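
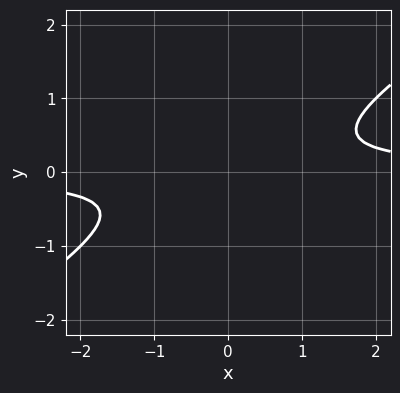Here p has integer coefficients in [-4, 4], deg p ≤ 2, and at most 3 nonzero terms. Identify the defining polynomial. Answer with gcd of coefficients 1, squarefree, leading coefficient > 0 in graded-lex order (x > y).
2*x*y - 3*y^2 - 1

(a) deg p = 2.
(b) Reading off the gridlines: it misses every integer gridline on the x-axis; it misses every integer gridline on the y-axis.
(c) Solving for integer coefficients yields p as stated.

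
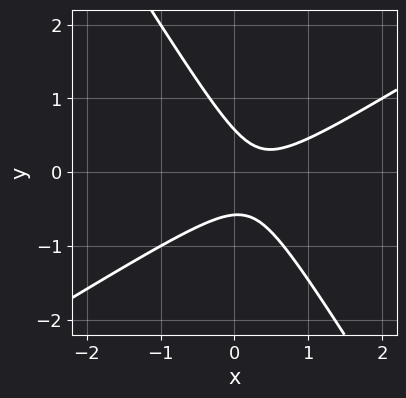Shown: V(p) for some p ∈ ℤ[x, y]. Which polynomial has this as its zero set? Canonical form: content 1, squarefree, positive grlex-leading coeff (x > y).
(a) Degree: no degree-1 curve has this shape, so deg p = 2.
(b) From the axis intercepts and sections: the curve avoids every integer x-axis point in the box.
(c) The integer polynomial consistent with all of this is the stated p.

3*x^2 - 3*x*y - 3*y^2 - 2*x + 1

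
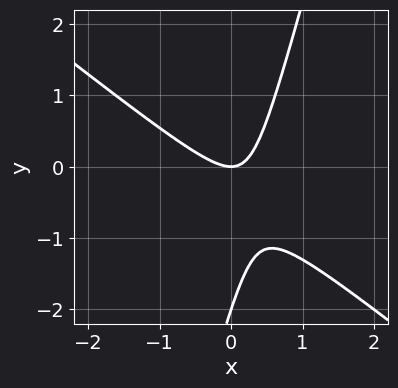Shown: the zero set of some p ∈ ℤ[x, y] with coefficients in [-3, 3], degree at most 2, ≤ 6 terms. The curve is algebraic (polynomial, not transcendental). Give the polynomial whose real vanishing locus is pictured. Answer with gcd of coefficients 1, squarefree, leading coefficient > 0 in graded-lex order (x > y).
1. The degree is 2 — the shape is more complex than any degree-1 curve.
2. Checking where it meets the axes: the y-axis gridline crossings are at y ∈ {-2, 0}; it meets the x-axis at x = 0 (among the integer gridlines).
3. Putting this together gives p.

3*x^2 + 3*x*y - y^2 - 2*y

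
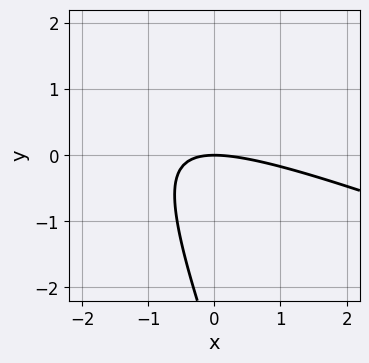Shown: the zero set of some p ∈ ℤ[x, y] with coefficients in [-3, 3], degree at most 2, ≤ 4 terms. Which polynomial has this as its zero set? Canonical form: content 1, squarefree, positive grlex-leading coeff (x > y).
x^2 + 3*x*y + y^2 + 3*y

1. The degree is 2 — the shape is more complex than any degree-1 curve.
2. Against the integer gridlines: it meets the x-axis at x = 0 (among the integer gridlines); one y-axis crossing is at y = 0.
3. Assembling these constraints gives the stated polynomial.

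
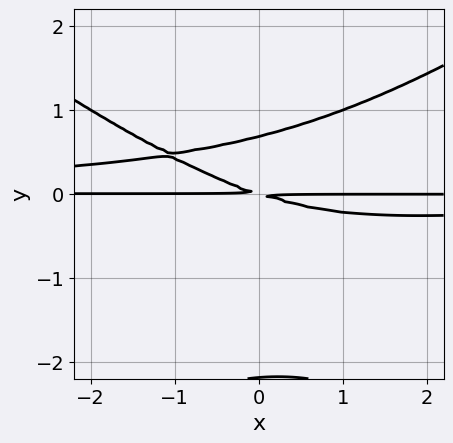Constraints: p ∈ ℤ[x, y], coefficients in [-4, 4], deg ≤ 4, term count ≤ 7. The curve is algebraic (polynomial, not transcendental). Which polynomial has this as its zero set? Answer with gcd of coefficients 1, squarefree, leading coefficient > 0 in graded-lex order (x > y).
x^2*y^2 - 2*y^4 - 3*y^3 + x*y + 3*y^2

(a) Degree: a generic line meets the curve in up to 4 points, so deg p = 4.
(b) Checking where it meets the axes: every point of the x-axis in the box is on the curve.
(c) Putting this together gives p.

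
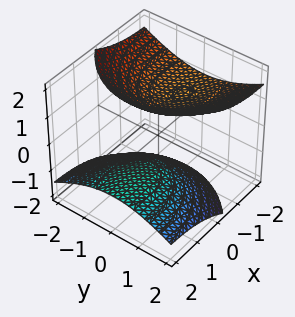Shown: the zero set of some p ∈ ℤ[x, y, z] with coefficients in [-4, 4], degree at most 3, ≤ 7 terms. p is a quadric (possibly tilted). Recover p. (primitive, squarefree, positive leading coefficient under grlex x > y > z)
x^2 + 3*x*z + 2*y^2 - 3*z^2 + 3

First, the picture has 2 separate pieces. They look like related sheets of one shape, so recover p as a whole.
Next, degree: the shape is more complex than any degree-1 surface, so deg p = 2.
Then, checking where it meets the axes: the surface avoids every integer y-axis point in the box; no x-intercept at any integer in the box; the z-axis gridline crossings are at z ∈ {-1, 1}.
Finally, the integer polynomial consistent with all of this is the stated p.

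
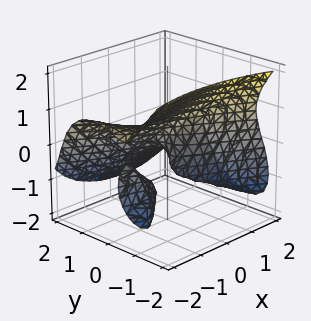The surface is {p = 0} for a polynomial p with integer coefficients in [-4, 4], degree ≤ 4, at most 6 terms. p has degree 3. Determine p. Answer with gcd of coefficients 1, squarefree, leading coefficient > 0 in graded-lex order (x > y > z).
x^2*y - 2*y^3 - 2*z^3 - 3*y*z - x

(a) I count 2 distinct pieces. They look like related sheets of one shape, so recover p as a whole.
(b) Degree: no degree-2 surface has this shape, so deg p = 3.
(c) Observable constraints: it crosses the z-axis at the gridline z = 0; it crosses the y-axis at the gridline y = 0.
(d) Assembling these constraints gives the stated polynomial.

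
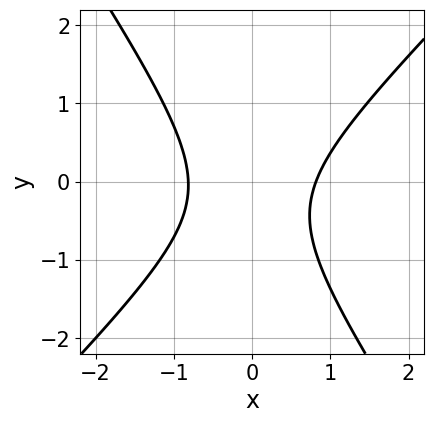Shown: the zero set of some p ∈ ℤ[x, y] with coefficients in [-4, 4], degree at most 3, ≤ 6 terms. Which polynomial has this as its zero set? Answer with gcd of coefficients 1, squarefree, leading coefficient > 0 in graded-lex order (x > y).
1. deg p = 2. A generic line meets the curve in up to 2 points.
2. Checking where it meets the axes: it misses every integer gridline on the y-axis.
3. The integer polynomial consistent with all of this is the stated p.

3*x^2 - x*y - 2*y^2 - y - 2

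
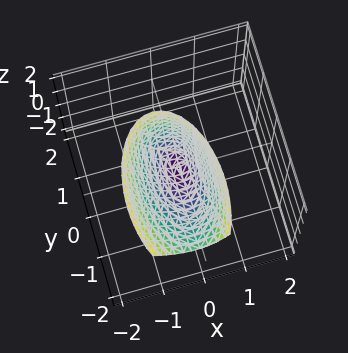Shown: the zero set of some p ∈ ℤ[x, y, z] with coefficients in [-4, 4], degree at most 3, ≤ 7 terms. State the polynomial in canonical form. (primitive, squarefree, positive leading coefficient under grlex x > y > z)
3*x^2 + x*z + y^2 + y*z - z

(a) The degree is 2 — a generic line meets the surface in up to 2 points.
(b) Observable constraints: one y-axis crossing is at y = 0; it meets the x-axis at x = 0 (among the integer gridlines).
(c) The integer polynomial consistent with all of this is the stated p.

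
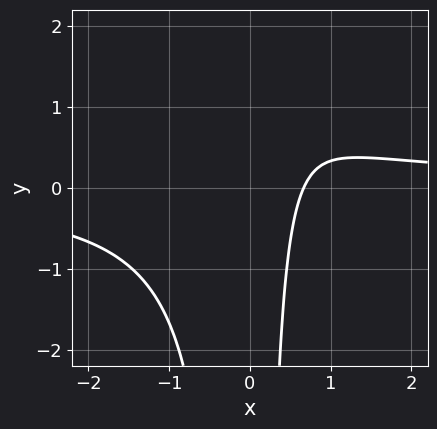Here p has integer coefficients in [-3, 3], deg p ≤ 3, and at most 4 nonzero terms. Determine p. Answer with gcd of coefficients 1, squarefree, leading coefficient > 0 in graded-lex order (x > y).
3*x^2*y - 3*x + 2

Degree: no degree-2 curve has this shape, so deg p = 3.
Reading off the gridlines: it misses every integer gridline on the y-axis.
Assembling these constraints gives the stated polynomial.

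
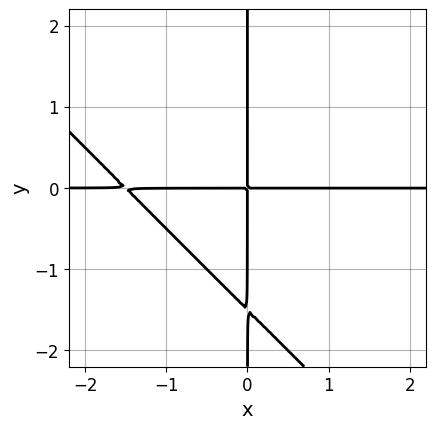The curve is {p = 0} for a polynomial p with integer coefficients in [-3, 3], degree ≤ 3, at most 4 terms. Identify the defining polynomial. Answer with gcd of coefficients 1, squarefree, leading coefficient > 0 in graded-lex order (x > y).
2*x^2*y + 2*x*y^2 + 3*x*y

(a) deg p = 3. The shape is more complex than any degree-2 curve.
(b) Against the integer gridlines: every point of the y-axis in the box is on the curve; every point of the x-axis in the box is on the curve.
(c) Assembling these constraints gives the stated polynomial.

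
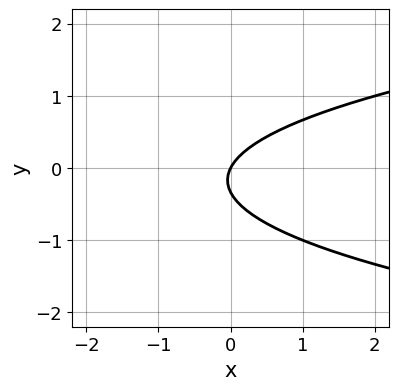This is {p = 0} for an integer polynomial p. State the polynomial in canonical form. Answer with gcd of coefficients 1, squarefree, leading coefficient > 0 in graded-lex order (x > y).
1. Degree: no degree-1 curve has this shape, so deg p = 2.
2. Reading off the gridlines: one x-axis crossing is at x = 0; it crosses the y-axis at the gridline y = 0.
3. Assembling these constraints gives the stated polynomial.

3*y^2 - 2*x + y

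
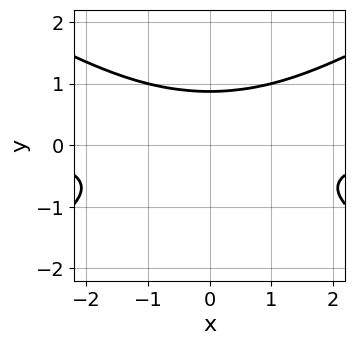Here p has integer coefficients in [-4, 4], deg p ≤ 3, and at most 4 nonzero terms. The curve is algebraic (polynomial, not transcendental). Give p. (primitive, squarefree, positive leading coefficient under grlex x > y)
x^2*y - 3*y^3 + 2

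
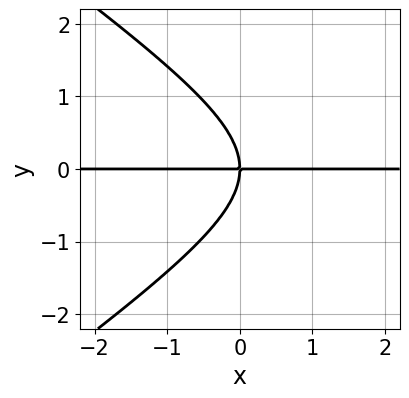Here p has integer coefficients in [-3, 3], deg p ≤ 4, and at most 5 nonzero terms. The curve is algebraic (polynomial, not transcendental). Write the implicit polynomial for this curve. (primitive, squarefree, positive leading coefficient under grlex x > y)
1. The degree is 3 — no degree-2 curve has this shape.
2. Checking where it meets the axes: the visible x-axis segment lies entirely on the curve; it meets the y-axis at y = 0 (among the integer gridlines).
3. Matching integer coefficients to the picture gives p.

x^2*y - 2*y^3 - 3*x*y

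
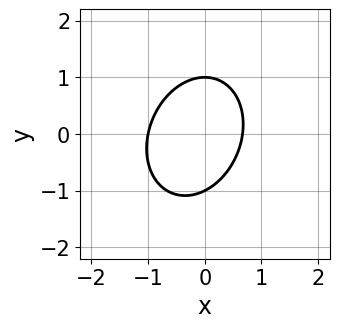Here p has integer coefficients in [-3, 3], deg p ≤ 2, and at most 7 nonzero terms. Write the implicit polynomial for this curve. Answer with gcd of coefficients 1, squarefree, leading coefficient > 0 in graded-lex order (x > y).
1. deg p = 2. A generic line meets the curve in up to 2 points.
2. From the visible intercepts: the y-axis gridline crossings are at y ∈ {-1, 1}; one x-axis crossing is at x = -1.
3. Matching integer coefficients to the picture gives p.

3*x^2 - x*y + 2*y^2 + x - 2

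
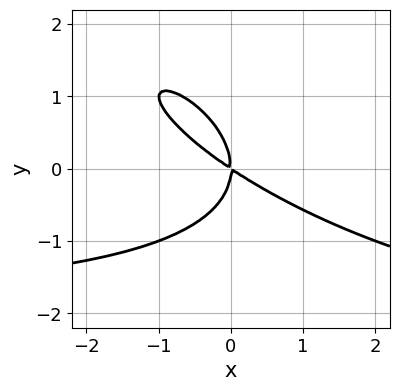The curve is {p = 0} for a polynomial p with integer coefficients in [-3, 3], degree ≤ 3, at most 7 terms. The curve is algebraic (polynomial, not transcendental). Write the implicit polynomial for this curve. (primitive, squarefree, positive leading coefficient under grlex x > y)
(a) Degree: a generic line meets the curve in up to 3 points, so deg p = 3.
(b) Checking where it meets the axes: one x-axis crossing is at x = 0; it meets the y-axis at y = 0 (among the integer gridlines).
(c) Solving for integer coefficients yields p as stated.

x^2*y + 2*x*y^2 + 2*y^3 + 2*x^2 + 3*x*y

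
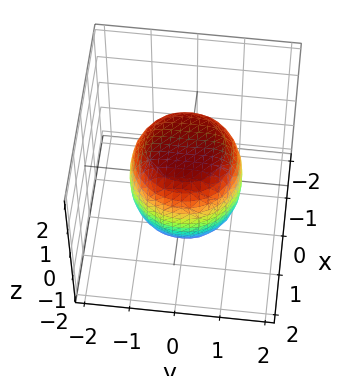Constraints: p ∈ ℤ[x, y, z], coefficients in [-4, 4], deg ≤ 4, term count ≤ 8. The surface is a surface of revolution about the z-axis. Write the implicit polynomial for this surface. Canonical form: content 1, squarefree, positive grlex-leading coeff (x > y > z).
1. Degree: the shape is more complex than any degree-3 surface, so deg p = 4.
2. By symmetry, the surface is invariant under rotation about z: p = q(x² + y², z).
3. From the visible intercepts: a circular section at z = 0 has radius between 1 and 2.
4. Solving for integer coefficients yields p as stated.

2*x^4 + 4*x^2*y^2 + 2*y^4 - x^2 - y^2 + 2*z^2 - 3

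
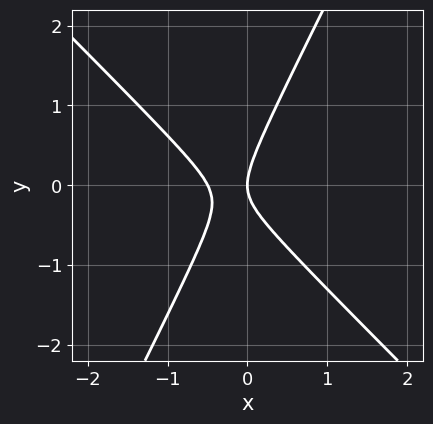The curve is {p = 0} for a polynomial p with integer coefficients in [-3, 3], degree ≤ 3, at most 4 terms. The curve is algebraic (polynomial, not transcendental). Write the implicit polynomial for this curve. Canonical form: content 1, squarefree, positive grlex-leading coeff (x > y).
1. Degree: a generic line meets the curve in up to 2 points, so deg p = 2.
2. Against the integer gridlines: it meets the x-axis at x = 0 (among the integer gridlines); one y-axis crossing is at y = 0.
3. Solving for integer coefficients yields p as stated.

2*x^2 + x*y - y^2 + x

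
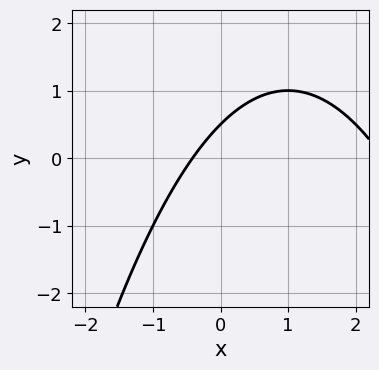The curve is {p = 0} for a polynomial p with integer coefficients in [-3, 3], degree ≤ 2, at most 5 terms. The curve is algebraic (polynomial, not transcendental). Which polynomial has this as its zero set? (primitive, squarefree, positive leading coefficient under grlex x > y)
First, degree: no degree-1 curve has this shape, so deg p = 2.
Finally, putting this together gives p.

x^2 - 2*x + 2*y - 1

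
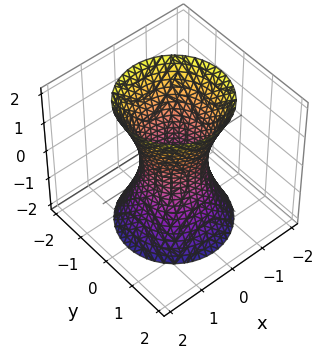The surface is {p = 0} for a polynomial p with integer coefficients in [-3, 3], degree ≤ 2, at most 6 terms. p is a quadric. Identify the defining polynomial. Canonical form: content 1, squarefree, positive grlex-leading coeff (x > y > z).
3*x^2 + 3*y^2 - z^2 - 2

First, deg p = 2.
Then, by symmetry, every cross-section ⟂ z is a circle, so x, y appear only via x² + y²; mirror symmetry z ↦ −z ⇒ only even powers of z.
Then, from the visible intercepts: a circular section at z = 0 has radius between 0 and 1; it misses every integer gridline on the z-axis.
Finally, these observations pin down the coefficients.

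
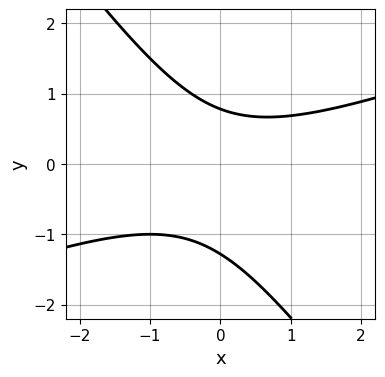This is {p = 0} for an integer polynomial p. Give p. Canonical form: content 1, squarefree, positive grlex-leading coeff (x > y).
x^2 - 2*x*y - 2*y^2 - y + 2

(a) deg p = 2. No degree-1 curve has this shape.
(b) From the axis intercepts and sections: the curve avoids every integer x-axis point in the box.
(c) These observations pin down the coefficients.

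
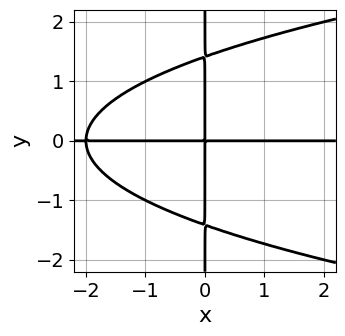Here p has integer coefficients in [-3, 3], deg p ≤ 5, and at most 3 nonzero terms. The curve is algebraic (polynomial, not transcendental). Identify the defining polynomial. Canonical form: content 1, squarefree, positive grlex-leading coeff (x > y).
1. Degree: the shape is more complex than any degree-3 curve, so deg p = 4.
2. From the visible intercepts: every point of the y-axis in the box is on the curve; the visible x-axis segment lies entirely on the curve.
3. These observations pin down the coefficients.

x*y^3 - x^2*y - 2*x*y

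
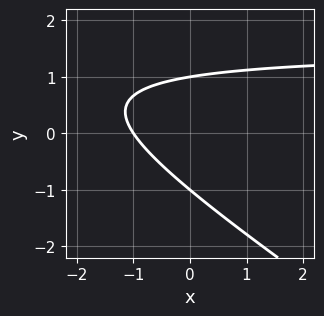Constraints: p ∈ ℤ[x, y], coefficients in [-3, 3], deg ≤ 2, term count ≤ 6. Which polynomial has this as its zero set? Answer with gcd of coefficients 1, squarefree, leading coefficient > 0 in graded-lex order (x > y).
1. deg p = 2. The shape is more complex than any degree-1 curve.
2. Checking where it meets the axes: one x-axis crossing is at x = -1; the y-axis gridline crossings are at y ∈ {-1, 1}.
3. Assembling these constraints gives the stated polynomial.

2*x*y + 3*y^2 - 3*x - 3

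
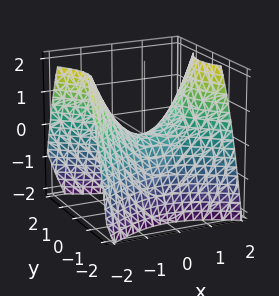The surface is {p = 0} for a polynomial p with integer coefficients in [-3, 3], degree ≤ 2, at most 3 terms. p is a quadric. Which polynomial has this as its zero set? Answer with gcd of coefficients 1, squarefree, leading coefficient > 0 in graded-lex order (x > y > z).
deg p = 2. A hyperbolic paraboloid; a quadric.
Symmetries: it's symmetric under x → −x, forcing even powers of x; it's symmetric under y → −y, forcing even powers of y.
Checking where it meets the axes: one y-axis crossing is at y = 0; it crosses the x-axis at the gridline x = 0; it meets the z-axis at z = 0 (among the integer gridlines).
Together with the visible shape, these determine p as stated.

2*x^2 - 3*y^2 - 3*z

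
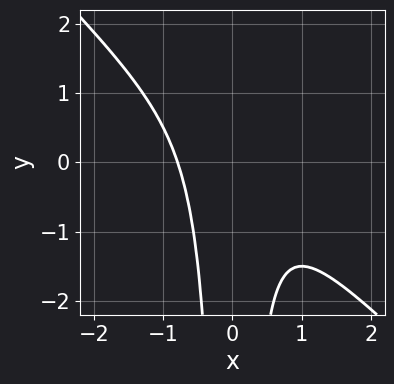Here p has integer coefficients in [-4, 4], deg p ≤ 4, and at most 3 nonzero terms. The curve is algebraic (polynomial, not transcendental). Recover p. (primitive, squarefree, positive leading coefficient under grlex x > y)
1. Degree: the shape is more complex than any degree-2 curve, so deg p = 3.
2. Observable constraints: the curve avoids every integer y-axis point in the box.
3. Solving for integer coefficients yields p as stated.

2*x^3 + 2*x^2*y + 1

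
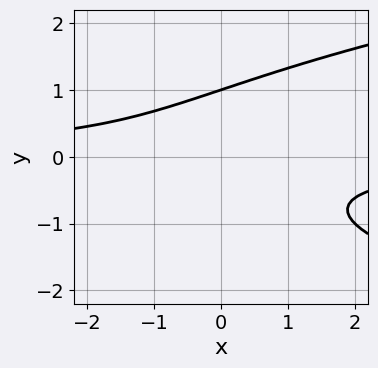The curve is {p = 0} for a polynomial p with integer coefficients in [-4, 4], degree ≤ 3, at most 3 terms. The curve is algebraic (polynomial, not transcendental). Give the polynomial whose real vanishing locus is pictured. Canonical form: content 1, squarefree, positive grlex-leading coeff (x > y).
y^3 - x*y - 1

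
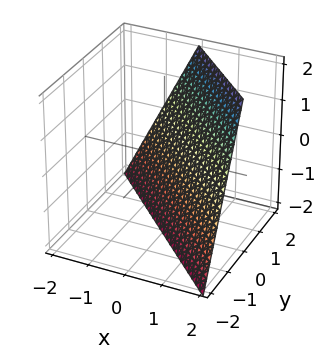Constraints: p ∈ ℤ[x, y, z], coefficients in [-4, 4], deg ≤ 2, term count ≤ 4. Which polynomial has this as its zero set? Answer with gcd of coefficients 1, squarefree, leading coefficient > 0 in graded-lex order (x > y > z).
(a) The degree is 1 — the surface is flat (a plane).
(b) Observable constraints: it crosses the y-axis at the gridline y = 1; one z-axis crossing is at z = -2.
(c) Matching integer coefficients to the picture gives p. Check: (1, 0, 0) on the x-axis lies on the surface, and p(1, 0, 0) = 0. ✓

2*x + 2*y - z - 2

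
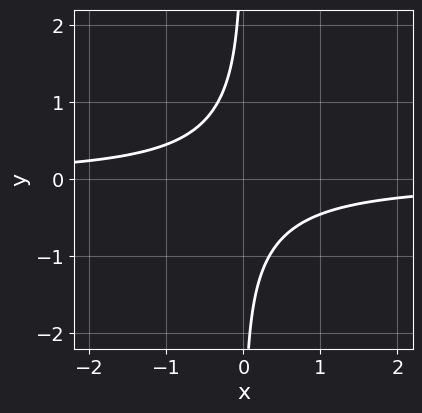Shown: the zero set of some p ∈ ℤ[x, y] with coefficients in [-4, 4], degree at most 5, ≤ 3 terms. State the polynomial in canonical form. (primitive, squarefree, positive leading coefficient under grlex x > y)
(a) Degree: no degree-3 curve has this shape, so deg p = 4.
(b) Reading off the gridlines: no x-intercept at any integer in the box; the curve avoids every integer y-axis point in the box.
(c) Assembling these constraints gives the stated polynomial.

x*y^3 + 2*x*y + 1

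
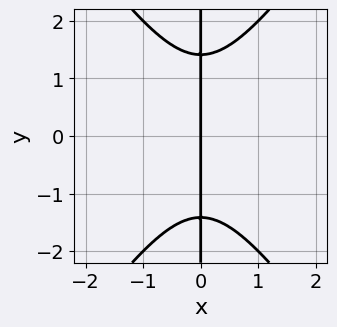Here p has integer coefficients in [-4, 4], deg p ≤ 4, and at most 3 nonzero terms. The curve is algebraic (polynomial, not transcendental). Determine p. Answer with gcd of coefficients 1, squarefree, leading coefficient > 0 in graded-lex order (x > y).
First, deg p = 3.
Then, symmetries: the y ↦ −y reflection is a symmetry, so y appears only in even powers.
Then, checking where it meets the axes: the visible y-axis segment lies entirely on the curve; one x-axis crossing is at x = 0.
Finally, fitting integer coefficients to these (and the overall shape) gives p.

2*x^3 - x*y^2 + 2*x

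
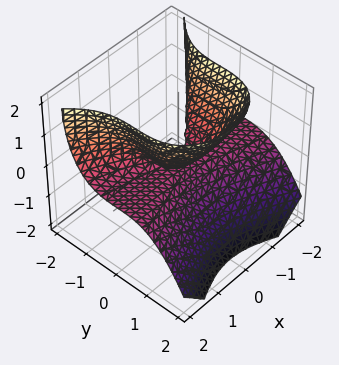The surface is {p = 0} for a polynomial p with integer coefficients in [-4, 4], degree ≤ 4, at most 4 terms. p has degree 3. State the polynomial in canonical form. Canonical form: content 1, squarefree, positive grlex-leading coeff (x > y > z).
(a) deg p = 3.
(b) Reading off the gridlines: every point of the x-axis in the box is on the surface; it meets the y-axis at y = 0 (among the integer gridlines); it crosses the z-axis at the gridline z = 0.
(c) Solving for integer coefficients yields p as stated.

x^2*z + y^3 - z^2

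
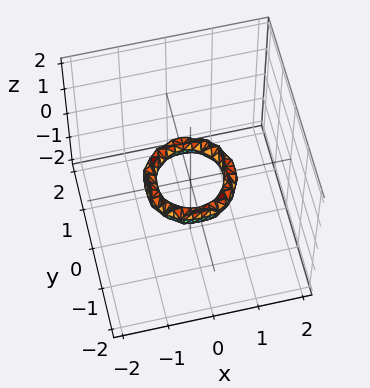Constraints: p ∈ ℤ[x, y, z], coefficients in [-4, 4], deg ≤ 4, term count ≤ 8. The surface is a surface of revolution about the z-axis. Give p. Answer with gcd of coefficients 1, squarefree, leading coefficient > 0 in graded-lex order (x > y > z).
The degree is 4 — a generic line meets the surface in up to 4 points.
Symmetry: the surface is invariant under rotation about z: p = q(x² + y², z).
Checking where it meets the axes: the y-axis gridline crossings are at y ∈ {-1, 1}; the surface avoids every integer z-axis point in the box.
These observations pin down the coefficients. Check: (-1, 0, 0) on the x-axis lies on the surface, and p(-1, 0, 0) = 0. ✓

2*x^4 + 4*x^2*y^2 + 2*y^4 - 3*x^2 - 3*y^2 + 2*z^2 + 1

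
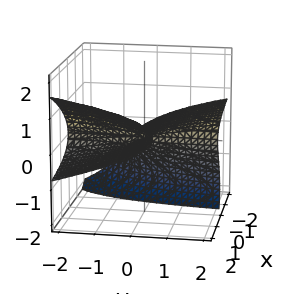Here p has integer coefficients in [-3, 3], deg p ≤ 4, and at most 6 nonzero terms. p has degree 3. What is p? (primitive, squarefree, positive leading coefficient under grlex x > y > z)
(a) The picture has 2 separate pieces. They look like related sheets of one shape, so recover p as a whole.
(b) Degree: a generic line meets the surface in up to 3 points, so deg p = 3.
(c) Checking where it meets the axes: the visible x-axis segment lies entirely on the surface; every point of the y-axis in the box is on the surface.
(d) The integer polynomial consistent with all of this is the stated p.

z^3 + x*y - 2*x*z + 3*z^2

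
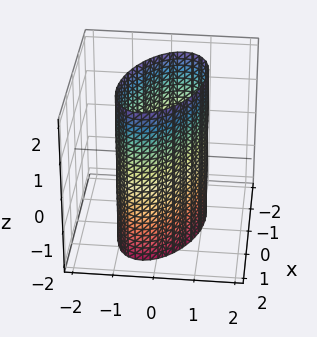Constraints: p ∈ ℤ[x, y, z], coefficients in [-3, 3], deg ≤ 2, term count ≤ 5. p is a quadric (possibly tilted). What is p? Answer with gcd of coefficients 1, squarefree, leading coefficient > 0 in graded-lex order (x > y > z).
x^2 + x*y + 2*y^2 - 2

1. The degree is 2 — a generic line meets the surface in up to 2 points.
2. From the axis intercepts and sections: it misses every integer gridline on the z-axis; the y-axis gridline crossings are at y ∈ {-1, 1}.
3. Putting this together gives p.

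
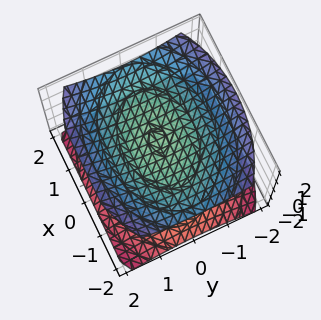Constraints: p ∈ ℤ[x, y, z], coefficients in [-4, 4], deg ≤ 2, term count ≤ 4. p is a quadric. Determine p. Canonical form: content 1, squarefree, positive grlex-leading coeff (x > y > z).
x^2 + 2*y^2 - 3*z^2 + 3

1. The picture has 2 separate pieces. Treating them together as one polynomial.
2. Degree: two sheets facing apart; a quadric, so deg p = 2.
3. Symmetries: the y ↦ −y reflection is a symmetry, so y appears only in even powers; mirror symmetry z ↦ −z ⇒ only even powers of z; mirror symmetry x ↦ −x ⇒ only even powers of x.
4. From the visible intercepts: no x-intercept at any integer in the box; the z-axis gridline crossings are at z ∈ {-1, 1}; it misses every integer gridline on the y-axis.
5. Assembling these constraints gives the stated polynomial.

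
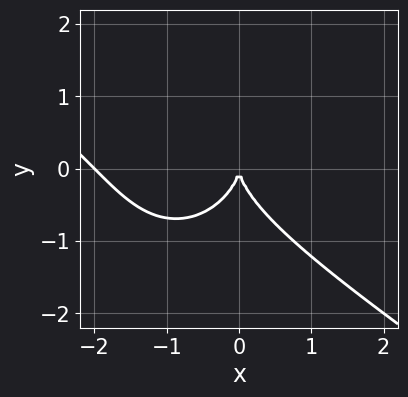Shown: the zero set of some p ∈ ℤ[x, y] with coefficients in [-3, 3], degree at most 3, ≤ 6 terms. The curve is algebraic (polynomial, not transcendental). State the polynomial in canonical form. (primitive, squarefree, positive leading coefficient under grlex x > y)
(a) Degree: the shape is more complex than any degree-2 curve, so deg p = 3.
(b) From the axis intercepts and sections: among the integer gridlines, it crosses the x-axis at x ∈ {-2, 0}; it meets the y-axis at y = 0 (among the integer gridlines).
(c) Assembling these constraints gives the stated polynomial.

x^3 + x^2*y + y^3 + 2*x^2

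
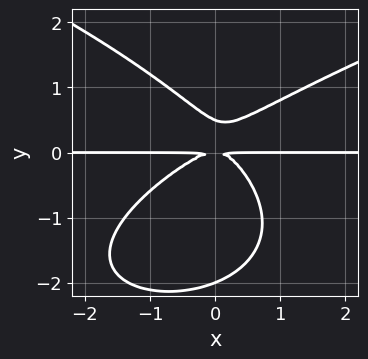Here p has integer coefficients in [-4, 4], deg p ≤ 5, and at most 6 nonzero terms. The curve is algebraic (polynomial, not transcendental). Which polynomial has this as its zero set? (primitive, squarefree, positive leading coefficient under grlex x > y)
2*y^4 - 3*x^2*y + 2*x*y^2 + 3*y^3 - 2*y^2

First, degree: a generic line meets the curve in up to 4 points, so deg p = 4.
Next, from the visible intercepts: one y-axis crossing is at y = -2; every point of the x-axis in the box is on the curve.
Finally, fitting integer coefficients to these (and the overall shape) gives p.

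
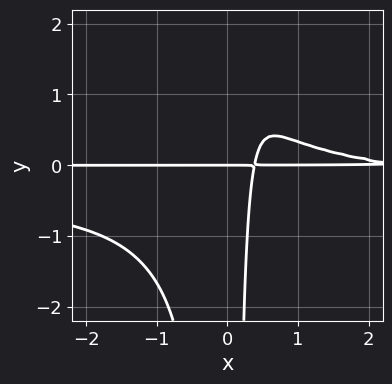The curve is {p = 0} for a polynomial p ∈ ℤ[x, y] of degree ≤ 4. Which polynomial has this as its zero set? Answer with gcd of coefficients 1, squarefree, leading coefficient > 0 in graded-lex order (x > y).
3*x^2*y^2 + x^2*y - 3*x*y + y

1. deg p = 4. The shape is more complex than any degree-3 curve.
2. Checking where it meets the axes: it meets the y-axis at y = 0 (among the integer gridlines); every point of the x-axis in the box is on the curve.
3. Putting this together gives p.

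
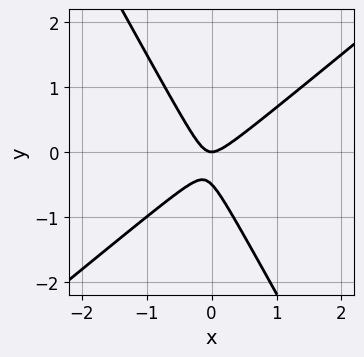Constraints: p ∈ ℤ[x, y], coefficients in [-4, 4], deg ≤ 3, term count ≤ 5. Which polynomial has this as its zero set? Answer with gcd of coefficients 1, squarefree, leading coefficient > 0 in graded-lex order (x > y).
(a) deg p = 2. A generic line meets the curve in up to 2 points.
(b) Against the integer gridlines: one y-axis crossing is at y = 0; one x-axis crossing is at x = 0.
(c) Matching integer coefficients to the picture gives p.

3*x^2 - 2*x*y - 2*y^2 - y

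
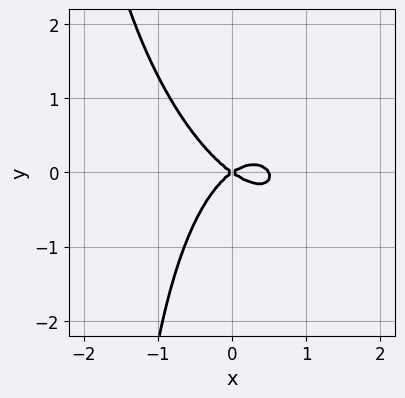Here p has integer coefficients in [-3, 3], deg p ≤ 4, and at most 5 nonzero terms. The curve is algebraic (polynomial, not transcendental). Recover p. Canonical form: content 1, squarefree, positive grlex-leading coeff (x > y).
2*x^3 + x^2*y + x*y^2 - x^2 + 2*y^2

1. deg p = 3.
2. Observable constraints: it crosses the x-axis at the gridline x = 0; one y-axis crossing is at y = 0.
3. These observations pin down the coefficients.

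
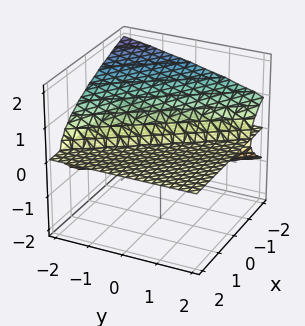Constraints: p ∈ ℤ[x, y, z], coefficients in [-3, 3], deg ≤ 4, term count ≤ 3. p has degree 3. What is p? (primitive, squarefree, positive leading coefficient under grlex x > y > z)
3*z^3 + 3*x*z + 2*y*z

1. I count 2 distinct pieces. Treating them together as one polynomial.
2. Degree: no degree-2 surface has this shape, so deg p = 3.
3. From the axis intercepts and sections: one z-axis crossing is at z = 0; every point of the x-axis in the box is on the surface.
4. The integer polynomial consistent with all of this is the stated p. Check: (0, -2, 0) on the y-axis lies on the surface, and p(0, -2, 0) = 0. ✓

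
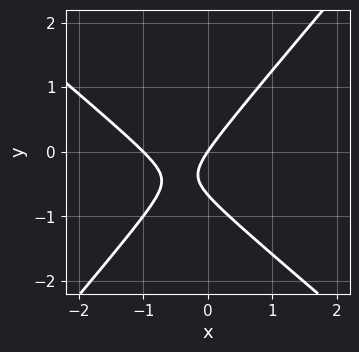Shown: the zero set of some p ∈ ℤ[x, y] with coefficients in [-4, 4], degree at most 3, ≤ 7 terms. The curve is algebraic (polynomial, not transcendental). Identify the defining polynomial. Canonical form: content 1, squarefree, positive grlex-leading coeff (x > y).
3*x^2 + x*y - 3*y^2 + 3*x - 2*y

deg p = 2. No degree-1 curve has this shape.
From the visible intercepts: it meets the y-axis at y = 0 (among the integer gridlines); the x-axis gridline crossings are at x ∈ {-1, 0}.
Assembling these constraints gives the stated polynomial.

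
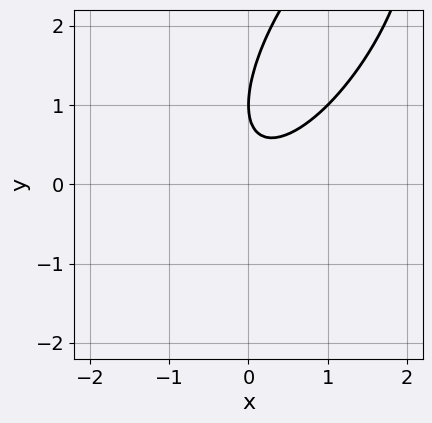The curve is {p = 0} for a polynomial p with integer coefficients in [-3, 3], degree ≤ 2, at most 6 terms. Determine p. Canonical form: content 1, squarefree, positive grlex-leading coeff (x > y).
1. The degree is 2 — no degree-1 curve has this shape.
2. Observable constraints: it meets the y-axis at y = 1 (among the integer gridlines); no x-intercept at any integer in the box.
3. Fitting integer coefficients to these (and the overall shape) gives p.

2*x^2 - 2*x*y + y^2 - 2*y + 1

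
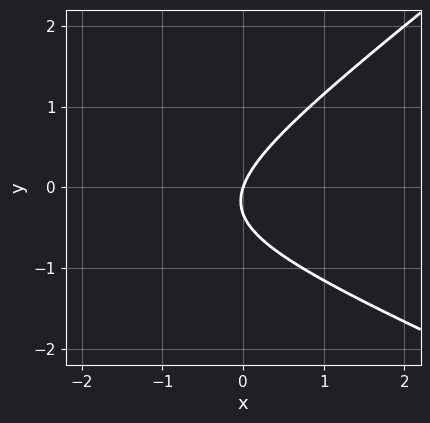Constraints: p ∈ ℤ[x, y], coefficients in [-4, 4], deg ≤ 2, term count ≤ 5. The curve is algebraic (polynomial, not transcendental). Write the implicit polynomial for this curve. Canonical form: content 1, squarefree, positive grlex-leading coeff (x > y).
x^2 + x*y - 3*y^2 + 3*x - y

First, degree: the shape is more complex than any degree-1 curve, so deg p = 2.
Next, reading off the gridlines: one x-axis crossing is at x = 0; it crosses the y-axis at the gridline y = 0.
Finally, solving for integer coefficients yields p as stated.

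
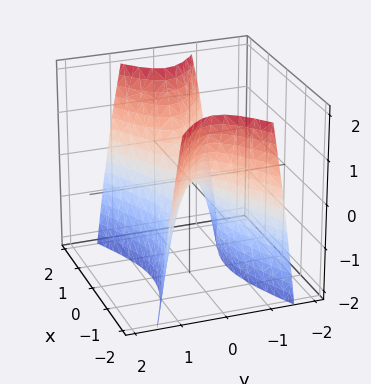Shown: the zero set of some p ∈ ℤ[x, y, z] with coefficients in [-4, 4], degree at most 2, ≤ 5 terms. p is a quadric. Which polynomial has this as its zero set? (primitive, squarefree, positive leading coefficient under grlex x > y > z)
Degree: a hyperbolic paraboloid; a quadric, so deg p = 2.
Symmetries: mirror symmetry x ↦ −x ⇒ only even powers of x; the y ↦ −y reflection is a symmetry, so y appears only in even powers.
Observable constraints: it crosses the x-axis at the gridline x = 0; it meets the z-axis at z = 0 (among the integer gridlines); it meets the y-axis at y = 0 (among the integer gridlines).
Matching integer coefficients to the picture gives p.

x^2 - 3*y^2 - z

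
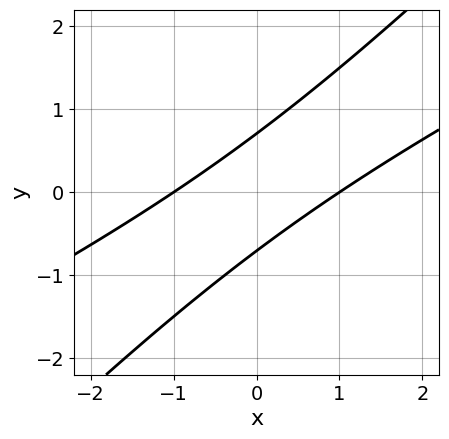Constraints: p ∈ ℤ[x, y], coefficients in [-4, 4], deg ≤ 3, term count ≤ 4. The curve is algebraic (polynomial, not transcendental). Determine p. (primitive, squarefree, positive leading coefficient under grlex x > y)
x^2 - 3*x*y + 2*y^2 - 1

(a) Degree: the shape is more complex than any degree-1 curve, so deg p = 2.
(b) Reading off the gridlines: among the integer gridlines, it crosses the x-axis at x ∈ {-1, 1}.
(c) Fitting integer coefficients to these (and the overall shape) gives p.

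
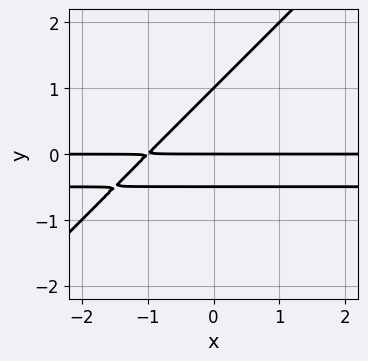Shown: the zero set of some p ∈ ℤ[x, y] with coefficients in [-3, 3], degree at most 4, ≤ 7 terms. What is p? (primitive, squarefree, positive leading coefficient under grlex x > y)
(a) Degree: no degree-2 curve has this shape, so deg p = 3.
(b) From the axis intercepts and sections: among the integer gridlines, it crosses the y-axis at y ∈ {0, 1}; every point of the x-axis in the box is on the curve.
(c) The integer polynomial consistent with all of this is the stated p.

2*x*y^2 - 2*y^3 + x*y + y^2 + y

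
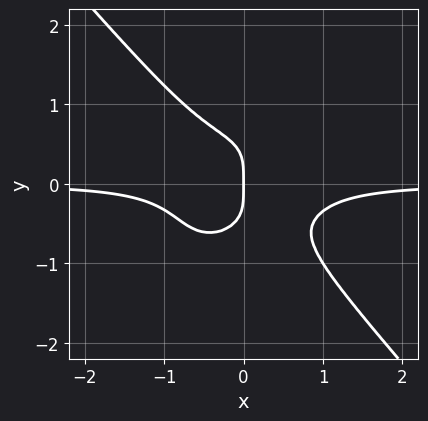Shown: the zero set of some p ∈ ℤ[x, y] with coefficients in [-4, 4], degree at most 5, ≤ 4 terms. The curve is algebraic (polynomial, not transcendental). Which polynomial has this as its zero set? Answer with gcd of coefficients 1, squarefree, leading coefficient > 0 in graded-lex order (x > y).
(a) The degree is 4 — no degree-3 curve has this shape.
(b) Checking where it meets the axes: one y-axis crossing is at y = 0; it meets the x-axis at x = 0 (among the integer gridlines).
(c) The integer polynomial consistent with all of this is the stated p.

3*x^3*y + 2*y^4 + x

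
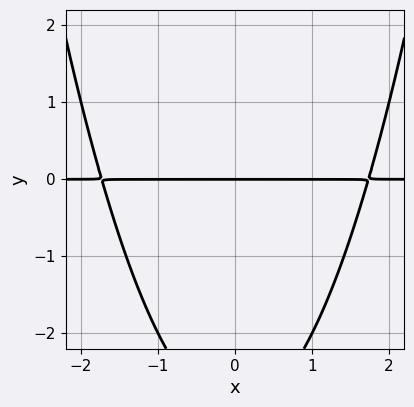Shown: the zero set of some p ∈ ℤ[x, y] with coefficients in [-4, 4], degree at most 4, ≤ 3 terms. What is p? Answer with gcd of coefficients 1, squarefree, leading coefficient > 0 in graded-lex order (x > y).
x^2*y - y^2 - 3*y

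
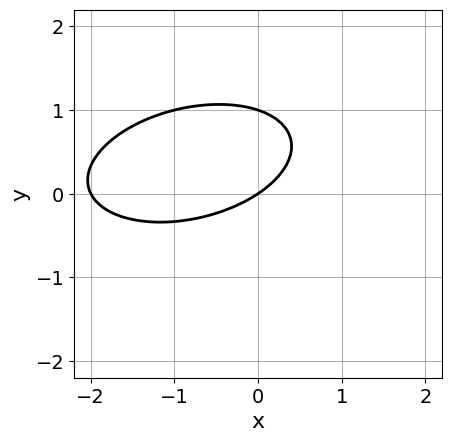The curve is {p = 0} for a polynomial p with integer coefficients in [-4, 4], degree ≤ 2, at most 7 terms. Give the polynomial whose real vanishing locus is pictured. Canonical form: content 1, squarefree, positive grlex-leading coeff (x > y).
x^2 - x*y + 3*y^2 + 2*x - 3*y

(a) Degree: a generic line meets the curve in up to 2 points, so deg p = 2.
(b) Observable constraints: the x-axis gridline crossings are at x ∈ {-2, 0}; the y-axis gridline crossings are at y ∈ {0, 1}.
(c) These observations pin down the coefficients.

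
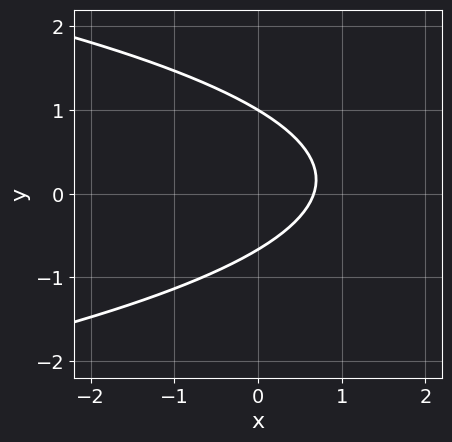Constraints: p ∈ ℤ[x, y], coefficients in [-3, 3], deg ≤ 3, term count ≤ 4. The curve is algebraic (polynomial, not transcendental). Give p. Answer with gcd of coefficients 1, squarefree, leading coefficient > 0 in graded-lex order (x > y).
1. The degree is 2 — no degree-1 curve has this shape.
2. Reading off the gridlines: one y-axis crossing is at y = 1.
3. Together with the visible shape, these determine p as stated.

3*y^2 + 3*x - y - 2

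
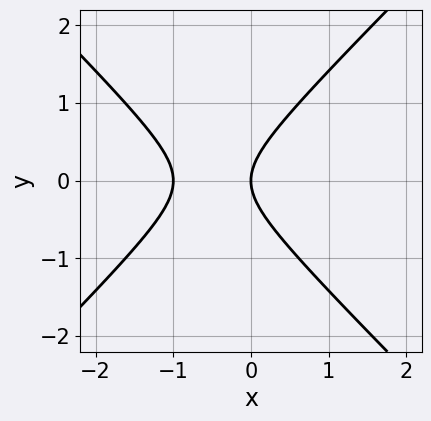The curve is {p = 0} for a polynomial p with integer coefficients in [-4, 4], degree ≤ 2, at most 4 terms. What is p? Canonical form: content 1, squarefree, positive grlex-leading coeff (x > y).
The degree is 2 — the shape is more complex than any degree-1 curve.
Symmetries: it's symmetric under y → −y, forcing even powers of y.
From the visible intercepts: one y-axis crossing is at y = 0; among the integer gridlines, it crosses the x-axis at x ∈ {-1, 0}.
The integer polynomial consistent with all of this is the stated p.

x^2 - y^2 + x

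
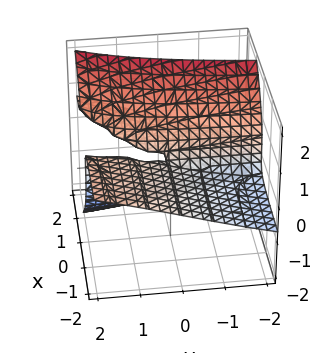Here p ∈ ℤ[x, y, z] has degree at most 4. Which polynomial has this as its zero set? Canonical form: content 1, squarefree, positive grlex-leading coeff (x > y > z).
z^3 + x*y - 3*x*z

1. The degree is 3 — a generic line meets the surface in up to 3 points.
2. Reading off the gridlines: every point of the x-axis in the box is on the surface; the visible y-axis segment lies entirely on the surface.
3. The integer polynomial consistent with all of this is the stated p.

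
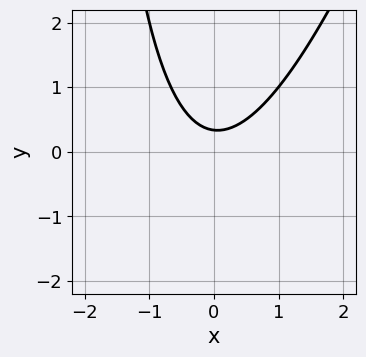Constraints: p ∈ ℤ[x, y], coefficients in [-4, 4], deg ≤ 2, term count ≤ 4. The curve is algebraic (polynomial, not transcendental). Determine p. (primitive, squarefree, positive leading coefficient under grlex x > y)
First, deg p = 2. A generic line meets the curve in up to 2 points.
Then, observable constraints: the curve avoids every integer x-axis point in the box.
Finally, putting this together gives p.

3*x^2 - x*y - 3*y + 1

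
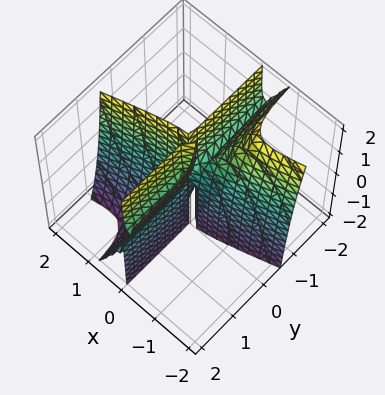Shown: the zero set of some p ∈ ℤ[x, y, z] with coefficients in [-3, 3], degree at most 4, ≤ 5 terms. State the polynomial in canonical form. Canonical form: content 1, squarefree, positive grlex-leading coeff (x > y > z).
x^3 - 3*x^2*y - x*y*z

First, the picture has 2 separate pieces. They look like related sheets of one shape, so recover p as a whole.
Then, deg p = 3. A generic line meets the surface in up to 3 points.
Then, observable constraints: the visible z-axis segment lies entirely on the surface; it meets the x-axis at x = 0 (among the integer gridlines); the visible y-axis segment lies entirely on the surface.
Finally, together with the visible shape, these determine p as stated.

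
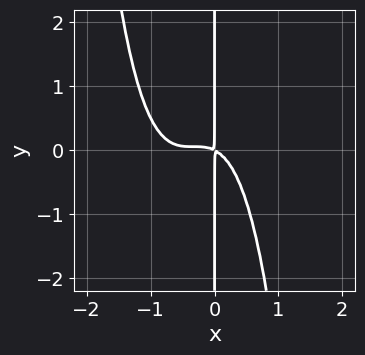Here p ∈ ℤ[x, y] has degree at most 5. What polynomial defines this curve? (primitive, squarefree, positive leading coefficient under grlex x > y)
3*x^4 + 3*x^3 + x^2 + 2*x*y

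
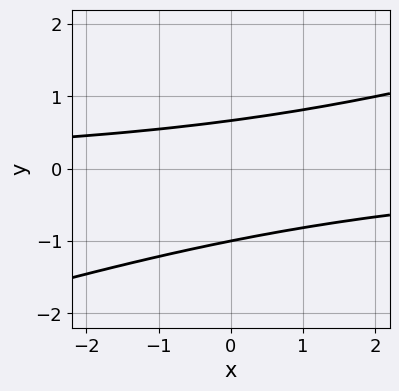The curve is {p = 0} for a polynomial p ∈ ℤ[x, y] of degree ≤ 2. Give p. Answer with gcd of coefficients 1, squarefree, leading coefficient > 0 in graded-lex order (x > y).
x*y - 3*y^2 - y + 2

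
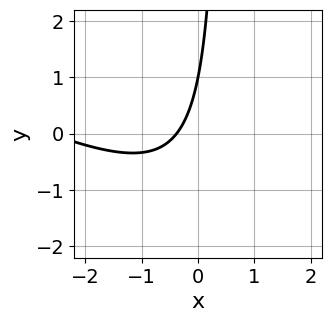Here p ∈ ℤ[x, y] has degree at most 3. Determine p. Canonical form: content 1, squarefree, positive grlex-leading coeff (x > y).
First, deg p = 2. The shape is more complex than any degree-1 curve.
Then, checking where it meets the axes: one y-axis crossing is at y = 1.
Finally, solving for integer coefficients yields p as stated.

x^2 + 2*x*y + 3*x - y + 1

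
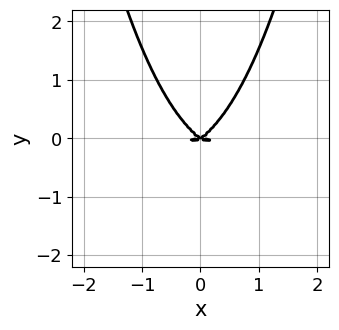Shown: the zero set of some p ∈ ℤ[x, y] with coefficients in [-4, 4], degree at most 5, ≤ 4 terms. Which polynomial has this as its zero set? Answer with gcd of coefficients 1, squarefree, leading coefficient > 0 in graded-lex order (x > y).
x^4 + 2*x^2*y^2 + x^2*y - 2*y^3

(a) Degree: no degree-3 curve has this shape, so deg p = 4.
(b) Symmetries: it's symmetric under x → −x, forcing even powers of x.
(c) Checking where it meets the axes: one y-axis crossing is at y = 0; it meets the x-axis at x = 0 (among the integer gridlines).
(d) Matching integer coefficients to the picture gives p.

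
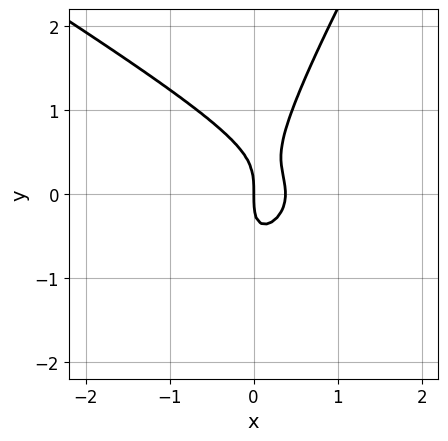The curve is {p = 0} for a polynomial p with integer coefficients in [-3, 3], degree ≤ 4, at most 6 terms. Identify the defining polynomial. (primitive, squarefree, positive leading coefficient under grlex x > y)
deg p = 3. No degree-2 curve has this shape.
Against the integer gridlines: it crosses the x-axis at the gridline x = 0; it meets the y-axis at y = 0 (among the integer gridlines).
These observations pin down the coefficients.

x^3 - 2*x*y^2 + y^3 - 3*x^2 + x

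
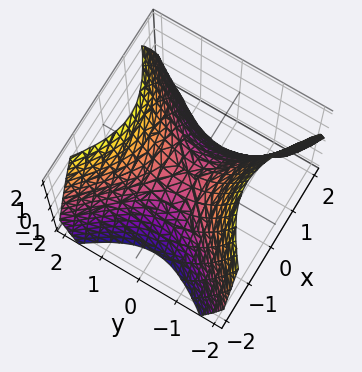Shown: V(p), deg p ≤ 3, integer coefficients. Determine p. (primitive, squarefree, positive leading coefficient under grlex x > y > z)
x^2 - y^2 + z

Degree: a hyperbolic paraboloid; a quadric, so deg p = 2.
Symmetries: mirror symmetry x ↦ −x ⇒ only even powers of x; the y ↦ −y reflection is a symmetry, so y appears only in even powers.
From the visible intercepts: it meets the z-axis at z = 0 (among the integer gridlines); it meets the y-axis at y = 0 (among the integer gridlines).
Fitting integer coefficients to these (and the overall shape) gives p.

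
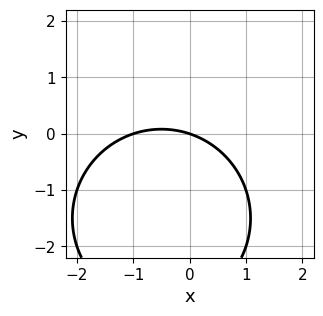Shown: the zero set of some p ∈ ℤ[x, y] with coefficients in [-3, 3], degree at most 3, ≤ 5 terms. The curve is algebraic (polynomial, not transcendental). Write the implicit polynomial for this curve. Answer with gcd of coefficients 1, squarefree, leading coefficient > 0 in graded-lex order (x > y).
x^2 + y^2 + x + 3*y

The degree is 2 — no degree-1 curve has this shape.
From the visible intercepts: among the integer gridlines, it crosses the x-axis at x ∈ {-1, 0}; it meets the y-axis at y = 0 (among the integer gridlines).
Putting this together gives p.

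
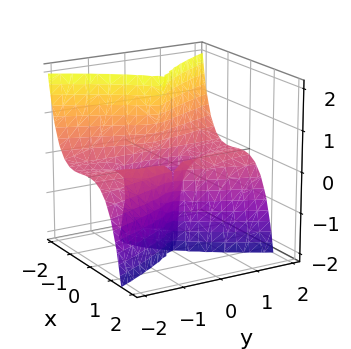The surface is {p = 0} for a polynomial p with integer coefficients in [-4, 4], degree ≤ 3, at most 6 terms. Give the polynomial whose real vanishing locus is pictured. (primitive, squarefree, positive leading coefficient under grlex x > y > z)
3*x^3 - x^2*z + 2*y^2*z + 3*x^2

First, deg p = 3. A generic line meets the surface in up to 3 points.
Next, from the visible intercepts: one x-axis crossing is at x = -1; every point of the z-axis in the box is on the surface.
Finally, the integer polynomial consistent with all of this is the stated p. Check: (0, -1, 0) on the y-axis lies on the surface, and p(0, -1, 0) = 0. ✓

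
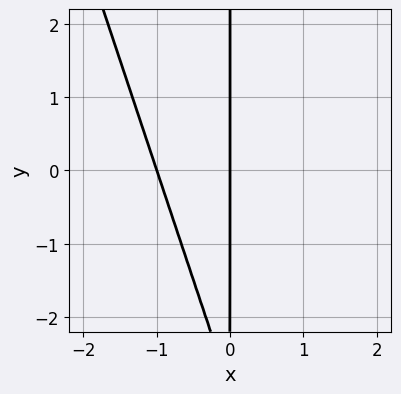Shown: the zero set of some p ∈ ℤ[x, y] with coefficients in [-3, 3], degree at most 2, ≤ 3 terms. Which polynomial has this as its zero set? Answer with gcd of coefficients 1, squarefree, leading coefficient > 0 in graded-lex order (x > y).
First, the degree is 2 — no degree-1 curve has this shape.
Next, from the visible intercepts: every point of the y-axis in the box is on the curve; the x-axis gridline crossings are at x ∈ {-1, 0}.
Finally, together with the visible shape, these determine p as stated.

3*x^2 + x*y + 3*x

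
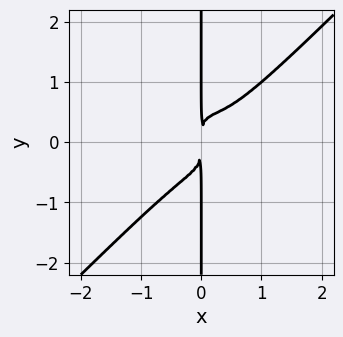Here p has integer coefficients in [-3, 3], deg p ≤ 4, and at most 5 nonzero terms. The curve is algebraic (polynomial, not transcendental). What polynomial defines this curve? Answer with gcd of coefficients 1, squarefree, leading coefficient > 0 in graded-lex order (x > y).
3*x^4 - 2*x^2*y^2 - x*y^3 - x^3 + x^2

1. Degree: no degree-3 curve has this shape, so deg p = 4.
2. From the axis intercepts and sections: the visible y-axis segment lies entirely on the curve.
3. Solving for integer coefficients yields p as stated.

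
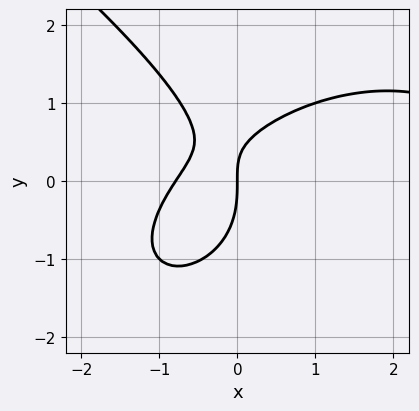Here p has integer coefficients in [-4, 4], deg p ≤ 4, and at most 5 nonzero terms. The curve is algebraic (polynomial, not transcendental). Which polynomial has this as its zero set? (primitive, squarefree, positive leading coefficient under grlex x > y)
First, deg p = 3. The shape is more complex than any degree-2 curve.
Next, against the integer gridlines: one x-axis crossing is at x = 0; it crosses the y-axis at the gridline y = 0.
Finally, solving for integer coefficients yields p as stated.

x^3 + 2*y^3 - 3*x^2 + 3*x*y - 3*x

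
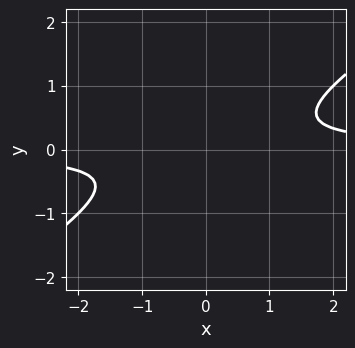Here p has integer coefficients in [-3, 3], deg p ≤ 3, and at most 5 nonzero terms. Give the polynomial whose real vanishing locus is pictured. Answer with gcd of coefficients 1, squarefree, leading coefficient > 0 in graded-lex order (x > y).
1. deg p = 2. No degree-1 curve has this shape.
2. From the visible intercepts: it misses every integer gridline on the y-axis; no x-intercept at any integer in the box.
3. These observations pin down the coefficients.

2*x*y - 3*y^2 - 1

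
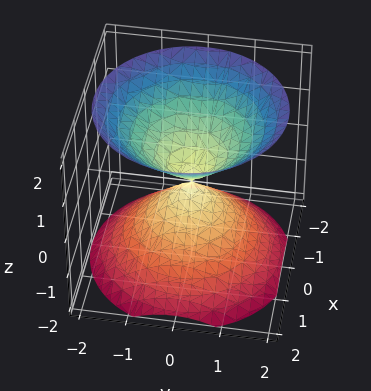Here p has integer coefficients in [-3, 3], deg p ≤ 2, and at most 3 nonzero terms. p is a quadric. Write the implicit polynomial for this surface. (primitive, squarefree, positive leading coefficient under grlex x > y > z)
x^2 + y^2 - z^2

There are 2 components. They look like related sheets of one shape, so recover p as a whole.
Degree: two nappes meeting at a single point; a quadric, so deg p = 2.
Symmetry: the surface is invariant under rotation about z: p = q(x² + y², z); the z ↦ −z reflection is a symmetry, so z appears only in even powers.
Checking where it meets the axes: it crosses the z-axis at the gridline z = 0; it meets the y-axis at y = 0 (among the integer gridlines); it crosses the x-axis at the gridline x = 0; a circular section at z = 1 has radius exactly 1.
Together with the visible shape, these determine p as stated.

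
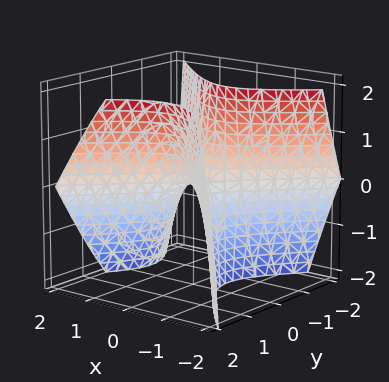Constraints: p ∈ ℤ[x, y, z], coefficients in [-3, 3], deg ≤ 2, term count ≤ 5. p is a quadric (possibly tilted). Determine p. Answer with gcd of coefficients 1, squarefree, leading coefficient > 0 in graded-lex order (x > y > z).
2*x^2 + x*z - 2*y^2 + y*z + z

1. The degree is 2 — no degree-1 surface has this shape.
2. From the visible intercepts: it crosses the y-axis at the gridline y = 0; it crosses the x-axis at the gridline x = 0; one z-axis crossing is at z = 0.
3. Putting this together gives p.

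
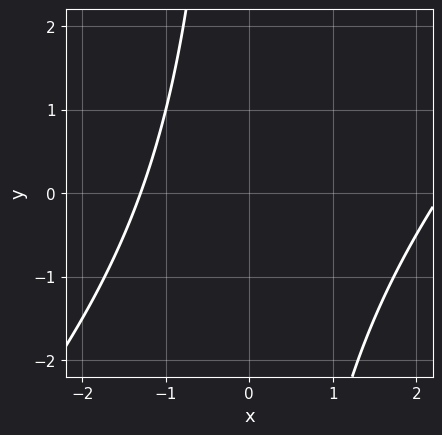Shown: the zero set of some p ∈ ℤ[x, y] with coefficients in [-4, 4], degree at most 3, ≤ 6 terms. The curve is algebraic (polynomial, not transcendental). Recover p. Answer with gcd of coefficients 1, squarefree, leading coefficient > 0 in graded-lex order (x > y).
x^2 - x*y - x - 3

1. deg p = 2. No degree-1 curve has this shape.
2. Against the integer gridlines: the curve avoids every integer y-axis point in the box.
3. Solving for integer coefficients yields p as stated.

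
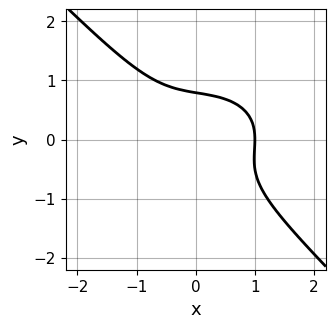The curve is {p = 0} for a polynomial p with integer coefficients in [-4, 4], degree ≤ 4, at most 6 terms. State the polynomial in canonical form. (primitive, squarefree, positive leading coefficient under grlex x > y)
The degree is 3 — a generic line meets the curve in up to 3 points.
From the axis intercepts and sections: one x-axis crossing is at x = 1.
These observations pin down the coefficients.

x^3 + x*y^2 + 2*y^3 - 1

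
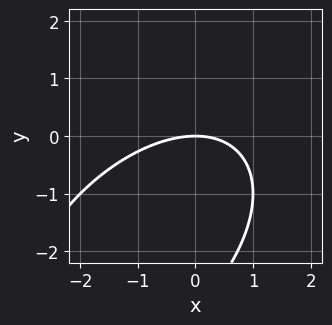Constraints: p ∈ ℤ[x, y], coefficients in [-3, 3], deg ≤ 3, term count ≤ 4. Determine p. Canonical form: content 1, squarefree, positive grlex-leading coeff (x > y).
x^2 - x*y + y^2 + 3*y

First, deg p = 2.
Next, against the integer gridlines: it meets the y-axis at y = 0 (among the integer gridlines); it crosses the x-axis at the gridline x = 0.
Finally, together with the visible shape, these determine p as stated.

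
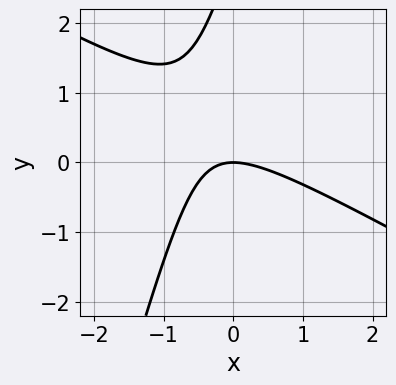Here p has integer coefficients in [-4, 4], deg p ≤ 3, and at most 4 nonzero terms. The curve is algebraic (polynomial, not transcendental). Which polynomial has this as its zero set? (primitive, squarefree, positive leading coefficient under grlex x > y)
deg p = 2. A generic line meets the curve in up to 2 points.
Observable constraints: it crosses the x-axis at the gridline x = 0; one y-axis crossing is at y = 0.
Putting this together gives p.

2*x^2 + 3*x*y - y^2 + 3*y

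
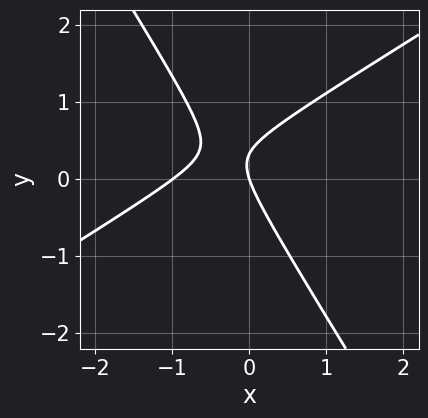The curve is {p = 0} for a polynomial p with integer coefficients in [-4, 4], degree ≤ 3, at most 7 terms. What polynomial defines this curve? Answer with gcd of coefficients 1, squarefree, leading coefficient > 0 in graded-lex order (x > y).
(a) deg p = 2. No degree-1 curve has this shape.
(b) Reading off the gridlines: among the integer gridlines, it crosses the x-axis at x ∈ {-1, 0}; one y-axis crossing is at y = 0.
(c) Assembling these constraints gives the stated polynomial.

3*x^2 - 3*x*y - 3*y^2 + 3*x + y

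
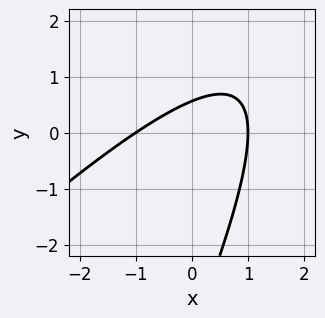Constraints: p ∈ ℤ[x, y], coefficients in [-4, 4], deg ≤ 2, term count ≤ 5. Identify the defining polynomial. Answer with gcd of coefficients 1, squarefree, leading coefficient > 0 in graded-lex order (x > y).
2*x^2 - 3*x*y + y^2 + 3*y - 2

(a) Degree: no degree-1 curve has this shape, so deg p = 2.
(b) From the visible intercepts: the x-axis gridline crossings are at x ∈ {-1, 1}.
(c) Putting this together gives p.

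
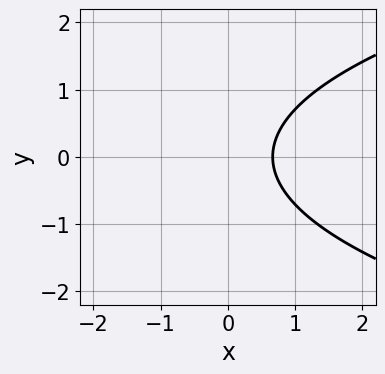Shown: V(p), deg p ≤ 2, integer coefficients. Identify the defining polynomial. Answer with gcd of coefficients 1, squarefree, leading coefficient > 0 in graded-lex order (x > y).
2*y^2 - 3*x + 2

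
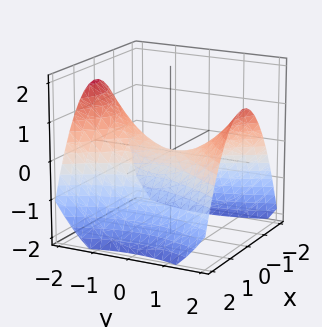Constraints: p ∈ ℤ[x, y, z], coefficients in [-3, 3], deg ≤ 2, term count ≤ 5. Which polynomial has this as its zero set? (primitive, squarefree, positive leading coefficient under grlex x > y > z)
2*x^2 - y^2 + 3*z

(a) deg p = 2.
(b) Symmetries: it's symmetric under y → −y, forcing even powers of y; it's symmetric under x → −x, forcing even powers of x.
(c) From the visible intercepts: one x-axis crossing is at x = 0; it crosses the y-axis at the gridline y = 0; one z-axis crossing is at z = 0.
(d) Solving for integer coefficients yields p as stated.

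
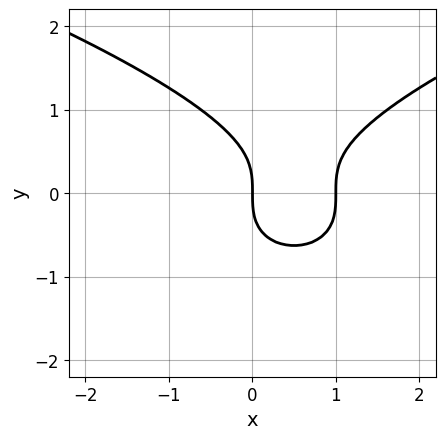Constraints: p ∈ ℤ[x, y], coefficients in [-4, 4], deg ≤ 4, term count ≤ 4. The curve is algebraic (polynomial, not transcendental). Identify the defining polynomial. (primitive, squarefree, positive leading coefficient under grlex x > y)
y^3 - x^2 + x

The degree is 3 — a generic line meets the curve in up to 3 points.
Against the integer gridlines: among the integer gridlines, it crosses the x-axis at x ∈ {0, 1}; it meets the y-axis at y = 0 (among the integer gridlines).
The integer polynomial consistent with all of this is the stated p.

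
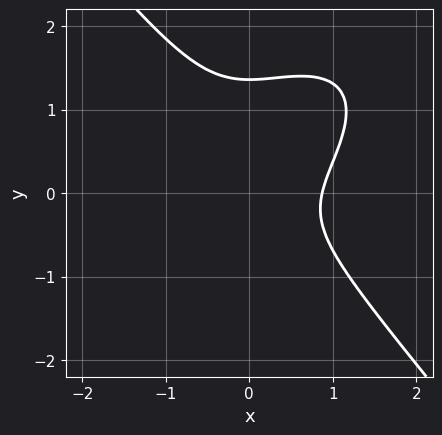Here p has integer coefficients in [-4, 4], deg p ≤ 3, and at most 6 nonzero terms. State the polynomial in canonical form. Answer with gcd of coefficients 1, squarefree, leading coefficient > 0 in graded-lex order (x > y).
3*x^3 - 2*x^2*y + 3*y^3 - 3*y^2 - 2

(a) deg p = 3. The shape is more complex than any degree-2 curve.
(b) Putting this together gives p.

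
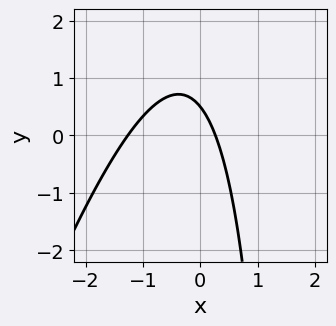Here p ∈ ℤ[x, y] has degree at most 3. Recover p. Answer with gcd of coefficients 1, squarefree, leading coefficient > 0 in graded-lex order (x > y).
3*x^2 - x*y + 3*x + 2*y - 1

First, deg p = 2. The shape is more complex than any degree-1 curve.
Finally, putting this together gives p.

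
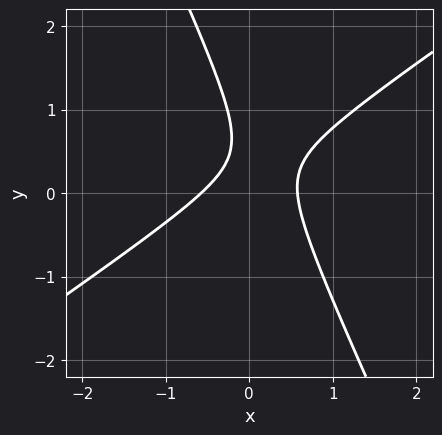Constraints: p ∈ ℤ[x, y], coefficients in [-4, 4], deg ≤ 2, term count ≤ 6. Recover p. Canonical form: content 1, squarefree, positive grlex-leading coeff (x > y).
3*x^2 - 3*x*y - 2*y^2 + 2*y - 1

(a) deg p = 2. A generic line meets the curve in up to 2 points.
(b) From the axis intercepts and sections: it misses every integer gridline on the y-axis.
(c) The integer polynomial consistent with all of this is the stated p.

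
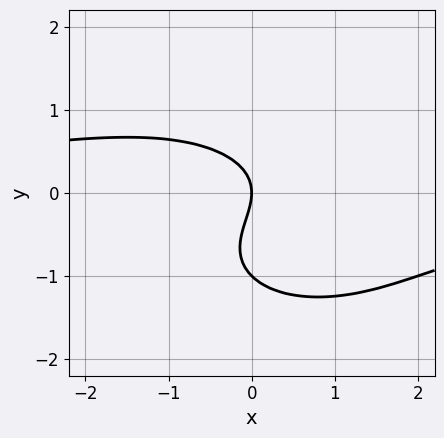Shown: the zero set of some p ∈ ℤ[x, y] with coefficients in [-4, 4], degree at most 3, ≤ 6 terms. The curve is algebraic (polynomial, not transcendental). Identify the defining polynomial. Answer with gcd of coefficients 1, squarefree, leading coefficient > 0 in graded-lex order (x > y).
First, deg p = 3. No degree-2 curve has this shape.
Next, observable constraints: among the integer gridlines, it crosses the y-axis at y ∈ {-1, 0}; one x-axis crossing is at x = 0.
Finally, these observations pin down the coefficients.

x^2*y + 2*y^3 + 2*y^2 + 2*x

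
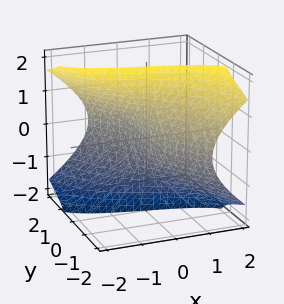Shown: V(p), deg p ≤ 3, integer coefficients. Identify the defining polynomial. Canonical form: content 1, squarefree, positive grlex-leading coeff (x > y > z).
x^2*y - x*y^2 - y^3 - 3*y*z^2 - 3*x

(a) Degree: the shape is more complex than any degree-2 surface, so deg p = 3.
(b) Reading off the gridlines: it crosses the x-axis at the gridline x = 0; the visible z-axis segment lies entirely on the surface.
(c) The integer polynomial consistent with all of this is the stated p.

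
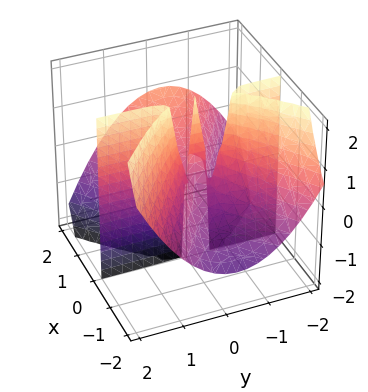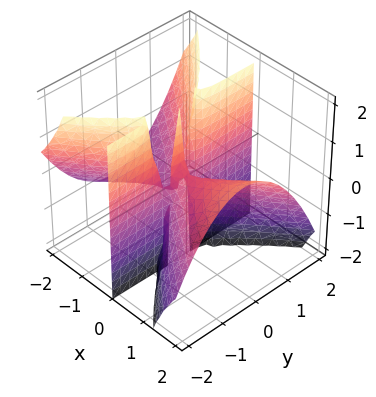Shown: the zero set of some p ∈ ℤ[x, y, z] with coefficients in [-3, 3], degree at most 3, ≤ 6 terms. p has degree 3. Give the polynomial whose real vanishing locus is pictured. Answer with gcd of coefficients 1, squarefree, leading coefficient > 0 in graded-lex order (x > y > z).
deg p = 3. A generic line meets the surface in up to 3 points.
From the visible intercepts: every point of the z-axis in the box is on the surface; the visible y-axis segment lies entirely on the surface.
The integer polynomial consistent with all of this is the stated p.

x^3 - 2*x^2*z - 2*x*y^2 - x*y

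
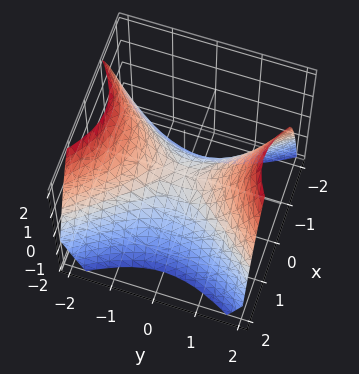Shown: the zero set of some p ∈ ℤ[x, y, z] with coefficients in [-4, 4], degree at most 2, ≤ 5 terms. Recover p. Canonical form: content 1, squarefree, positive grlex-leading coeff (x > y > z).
First, the degree is 2 — a hyperbolic paraboloid; a quadric.
Then, symmetries: mirror symmetry y ↦ −y ⇒ only even powers of y; mirror symmetry x ↦ −x ⇒ only even powers of x.
Then, from the axis intercepts and sections: it crosses the z-axis at the gridline z = 0; one y-axis crossing is at y = 0.
Finally, these observations pin down the coefficients.

3*x^2 - 2*y^2 + 3*z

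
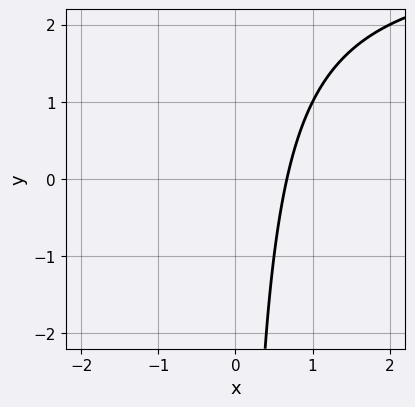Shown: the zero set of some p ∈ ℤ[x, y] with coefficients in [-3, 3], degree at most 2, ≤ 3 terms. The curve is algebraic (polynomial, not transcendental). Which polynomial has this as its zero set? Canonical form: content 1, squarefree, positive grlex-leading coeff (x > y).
(a) Degree: no degree-1 curve has this shape, so deg p = 2.
(b) Against the integer gridlines: it misses every integer gridline on the y-axis.
(c) Together with the visible shape, these determine p as stated.

x*y - 3*x + 2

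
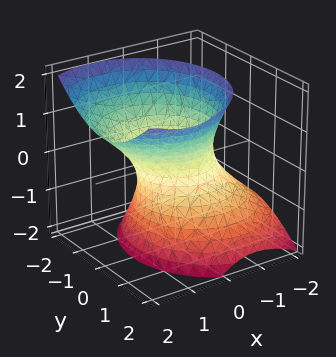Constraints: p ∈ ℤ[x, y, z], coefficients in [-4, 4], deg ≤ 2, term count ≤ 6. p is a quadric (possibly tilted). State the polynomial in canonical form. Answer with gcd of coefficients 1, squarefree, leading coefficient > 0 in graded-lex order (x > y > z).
1. Degree: no degree-1 surface has this shape, so deg p = 2.
2. Checking where it meets the axes: the x-axis gridline crossings are at x ∈ {-1, 1}; the y-axis gridline crossings are at y ∈ {-1, 1}; the surface avoids every integer z-axis point in the box.
3. Together with the visible shape, these determine p as stated.

3*x^2 - 3*x*z + 3*y^2 - 2*z^2 - 3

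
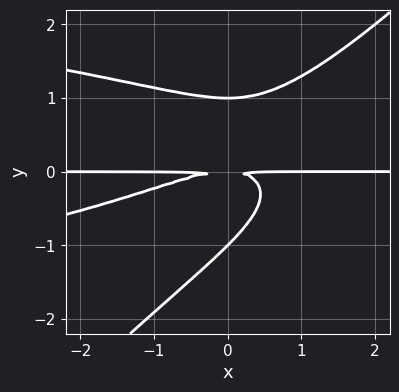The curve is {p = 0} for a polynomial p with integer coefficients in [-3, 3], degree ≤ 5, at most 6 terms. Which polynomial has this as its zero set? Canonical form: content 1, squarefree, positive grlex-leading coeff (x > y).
2*x*y^3 - 2*y^4 + x^2*y - 2*x*y^2 + 2*y^2

First, the degree is 4 — a generic line meets the curve in up to 4 points.
Next, observable constraints: among the integer gridlines, it crosses the y-axis at y ∈ {-1, 1}; every point of the x-axis in the box is on the curve.
Finally, solving for integer coefficients yields p as stated.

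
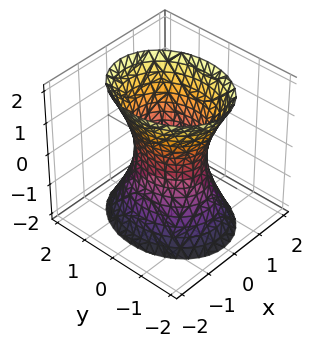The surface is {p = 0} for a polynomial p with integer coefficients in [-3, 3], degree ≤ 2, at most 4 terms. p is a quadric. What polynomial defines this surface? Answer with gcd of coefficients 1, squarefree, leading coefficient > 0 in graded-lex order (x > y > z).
First, degree: an hourglass — one-sheet hyperboloid; a quadric, so deg p = 2.
Next, symmetries: it's symmetric under x → −x, forcing even powers of x; it's symmetric under y → −y, forcing even powers of y; mirror symmetry z ↦ −z ⇒ only even powers of z.
Then, reading off the gridlines: it misses every integer gridline on the z-axis; among the integer gridlines, it crosses the y-axis at y ∈ {-1, 1}.
Finally, assembling these constraints gives the stated polynomial.

3*x^2 + 2*y^2 - z^2 - 2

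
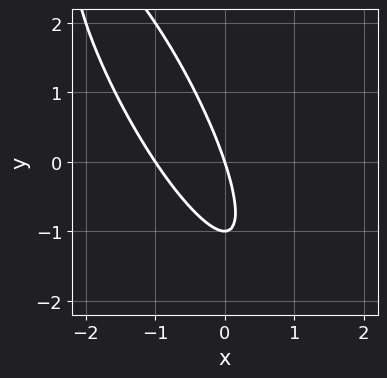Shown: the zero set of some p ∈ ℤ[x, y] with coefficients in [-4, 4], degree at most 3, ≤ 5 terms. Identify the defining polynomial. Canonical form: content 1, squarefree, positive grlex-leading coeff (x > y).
First, the degree is 2 — a generic line meets the curve in up to 2 points.
Then, from the visible intercepts: the y-axis gridline crossings are at y ∈ {-1, 0}; among the integer gridlines, it crosses the x-axis at x ∈ {-1, 0}.
Finally, solving for integer coefficients yields p as stated.

3*x^2 + 3*x*y + y^2 + 3*x + y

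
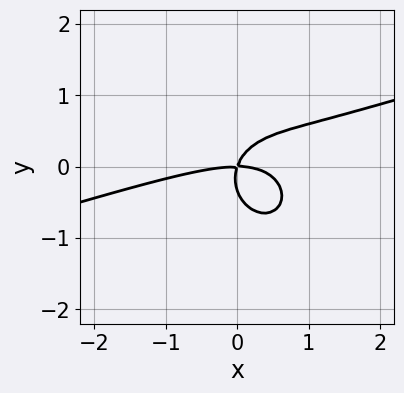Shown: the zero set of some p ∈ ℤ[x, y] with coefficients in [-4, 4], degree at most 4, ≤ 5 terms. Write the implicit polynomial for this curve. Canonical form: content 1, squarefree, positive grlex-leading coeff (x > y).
x^3 - 3*x^2*y - 3*y^3 + 3*x*y - y^2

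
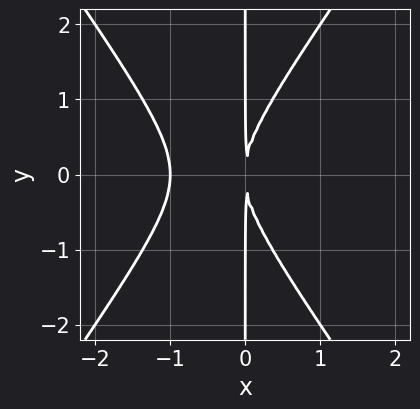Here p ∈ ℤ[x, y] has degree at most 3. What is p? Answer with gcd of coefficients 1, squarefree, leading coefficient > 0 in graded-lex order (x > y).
First, the degree is 3 — the shape is more complex than any degree-2 curve.
Then, symmetries: the y ↦ −y reflection is a symmetry, so y appears only in even powers.
Then, from the visible intercepts: it crosses the x-axis at the gridline x = -1; every point of the y-axis in the box is on the curve.
Finally, putting this together gives p.

2*x^3 - x*y^2 + 2*x^2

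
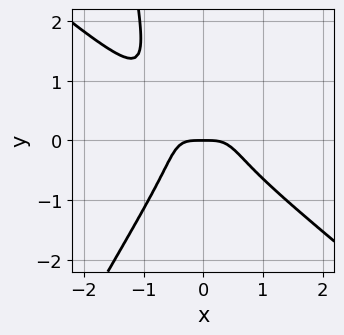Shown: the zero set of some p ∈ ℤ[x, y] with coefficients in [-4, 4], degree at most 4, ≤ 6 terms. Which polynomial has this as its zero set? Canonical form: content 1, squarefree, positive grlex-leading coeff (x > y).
3*x^4 + 2*x^3*y - 2*x^2*y^2 + y^3 + y

1. The degree is 4 — a generic line meets the curve in up to 4 points.
2. Reading off the gridlines: it crosses the x-axis at the gridline x = 0; one y-axis crossing is at y = 0.
3. Together with the visible shape, these determine p as stated.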